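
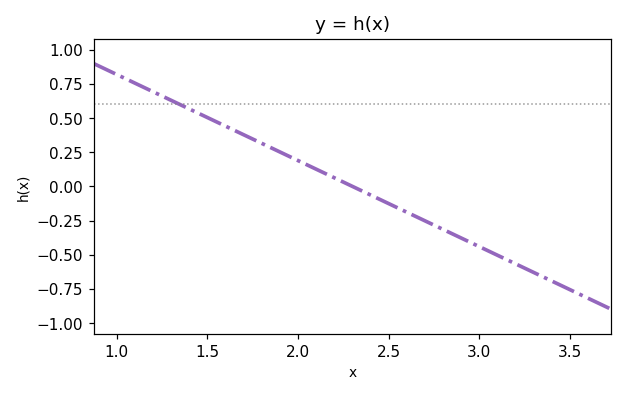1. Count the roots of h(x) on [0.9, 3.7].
1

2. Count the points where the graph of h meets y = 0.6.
1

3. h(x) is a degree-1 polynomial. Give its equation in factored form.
y = -0.63(x - 2.3)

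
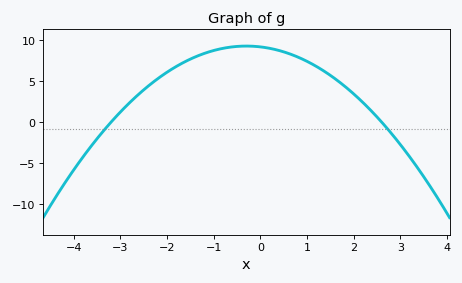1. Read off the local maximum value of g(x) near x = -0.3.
9.5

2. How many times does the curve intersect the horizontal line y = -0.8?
2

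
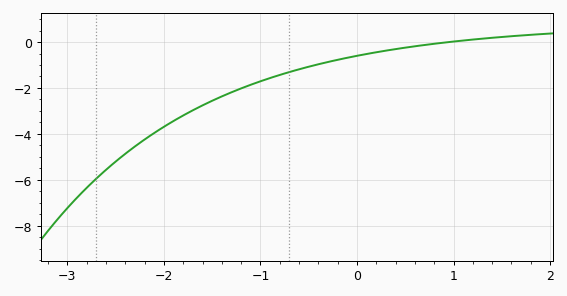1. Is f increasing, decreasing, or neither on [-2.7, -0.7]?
increasing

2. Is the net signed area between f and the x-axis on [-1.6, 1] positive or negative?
negative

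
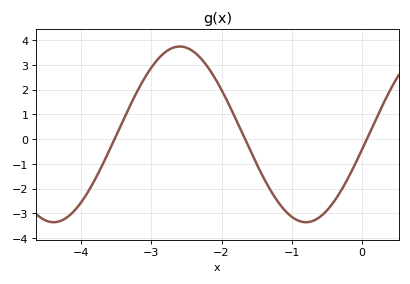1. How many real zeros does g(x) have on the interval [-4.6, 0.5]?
3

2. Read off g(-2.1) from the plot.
2.5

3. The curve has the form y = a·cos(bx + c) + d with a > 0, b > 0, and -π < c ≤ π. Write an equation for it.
y = 3.55cos(1.8x - 1.7) + 0.19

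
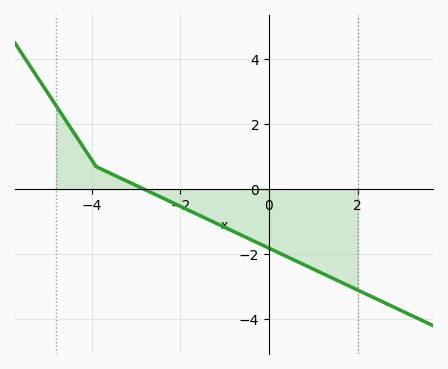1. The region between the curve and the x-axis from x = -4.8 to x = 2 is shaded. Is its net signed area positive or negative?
negative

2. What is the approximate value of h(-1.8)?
-0.6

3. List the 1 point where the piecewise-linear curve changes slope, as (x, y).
(-3.9, 0.7)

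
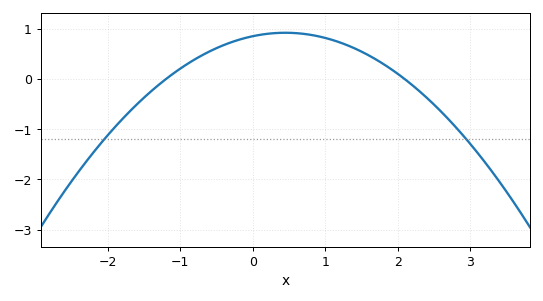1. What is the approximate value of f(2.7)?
-0.8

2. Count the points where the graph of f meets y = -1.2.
2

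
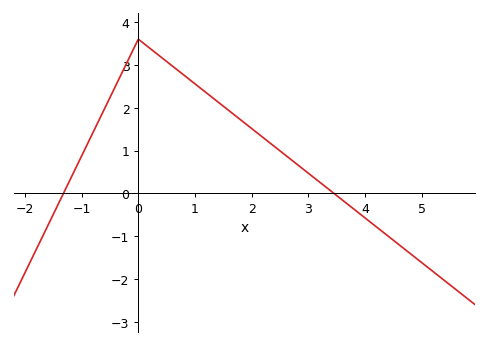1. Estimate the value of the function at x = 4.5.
-1.1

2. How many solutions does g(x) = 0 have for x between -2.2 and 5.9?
2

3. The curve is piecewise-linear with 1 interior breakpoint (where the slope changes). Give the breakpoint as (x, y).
(0, 3.6)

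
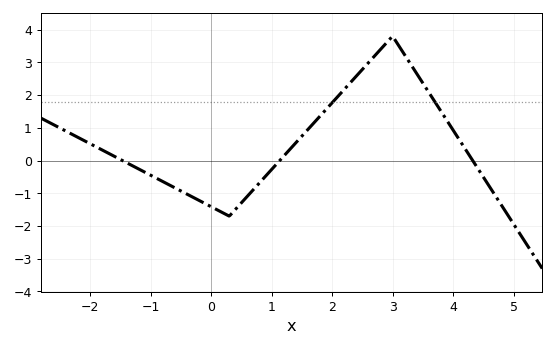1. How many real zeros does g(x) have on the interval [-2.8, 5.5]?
3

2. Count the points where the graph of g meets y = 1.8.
2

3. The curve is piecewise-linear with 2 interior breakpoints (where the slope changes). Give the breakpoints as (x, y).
(0.3, -1.7); (3, 3.8)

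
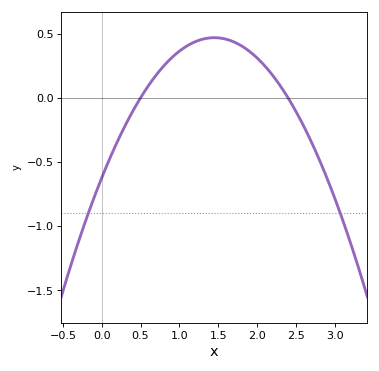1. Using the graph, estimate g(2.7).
-0.343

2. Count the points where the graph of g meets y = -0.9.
2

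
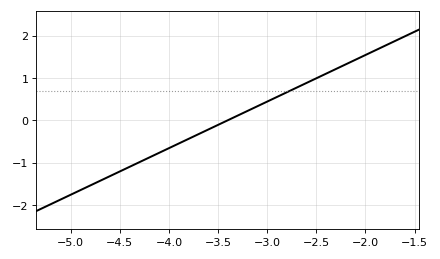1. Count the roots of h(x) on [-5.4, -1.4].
1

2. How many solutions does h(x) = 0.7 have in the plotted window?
1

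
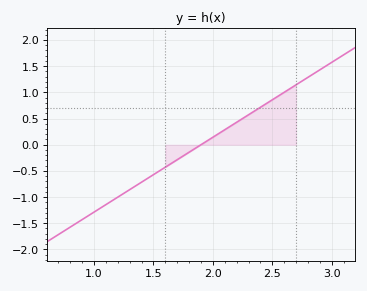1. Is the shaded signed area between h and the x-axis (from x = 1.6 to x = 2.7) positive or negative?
positive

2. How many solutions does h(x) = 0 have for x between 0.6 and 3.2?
1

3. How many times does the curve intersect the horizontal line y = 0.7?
1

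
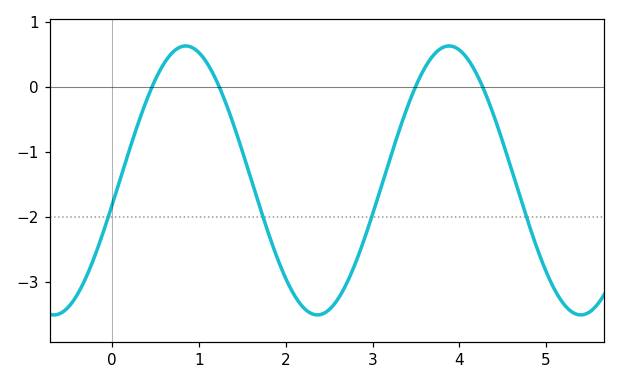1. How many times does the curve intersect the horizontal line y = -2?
4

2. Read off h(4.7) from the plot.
-1.69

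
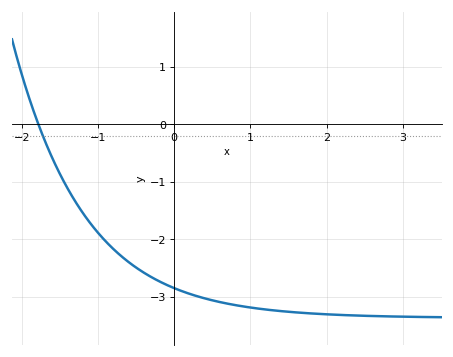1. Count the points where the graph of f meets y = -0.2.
1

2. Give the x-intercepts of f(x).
-1.78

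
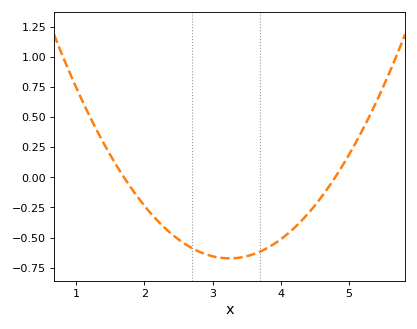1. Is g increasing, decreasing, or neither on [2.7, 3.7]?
neither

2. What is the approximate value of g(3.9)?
-0.554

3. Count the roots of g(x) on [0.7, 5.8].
2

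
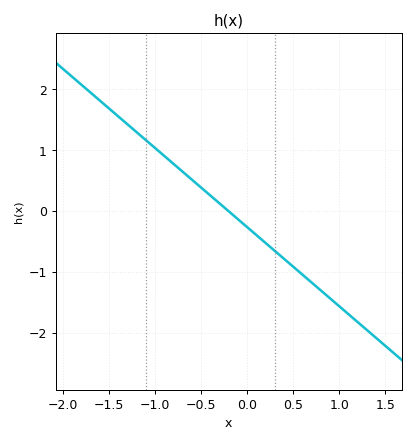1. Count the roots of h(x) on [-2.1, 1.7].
1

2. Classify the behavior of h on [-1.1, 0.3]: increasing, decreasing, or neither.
decreasing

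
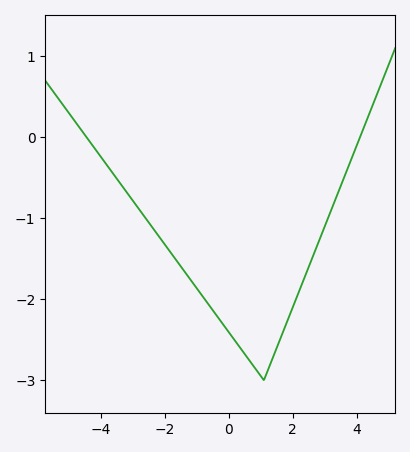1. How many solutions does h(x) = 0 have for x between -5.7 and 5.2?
2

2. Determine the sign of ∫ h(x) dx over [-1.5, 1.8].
negative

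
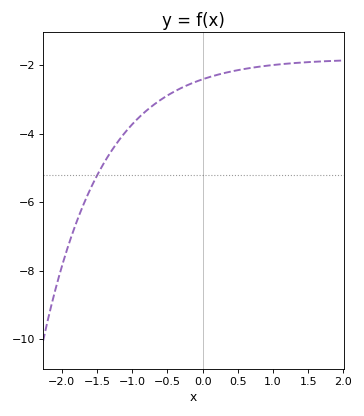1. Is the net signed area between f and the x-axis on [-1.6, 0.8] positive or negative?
negative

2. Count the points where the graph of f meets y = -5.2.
1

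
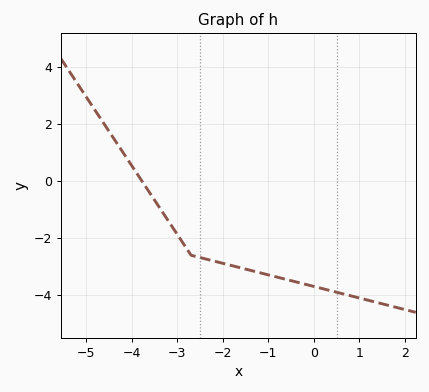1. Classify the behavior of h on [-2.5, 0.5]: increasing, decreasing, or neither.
decreasing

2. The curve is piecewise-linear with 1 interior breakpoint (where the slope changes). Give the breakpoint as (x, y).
(-2.7, -2.6)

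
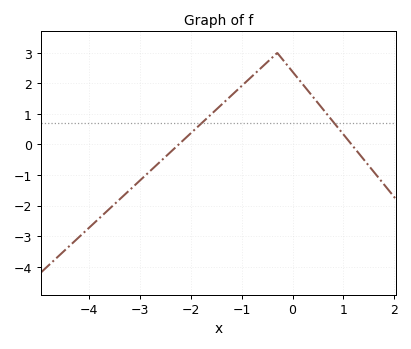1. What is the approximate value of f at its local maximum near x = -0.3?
3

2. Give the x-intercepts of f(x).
-2.2, 1.2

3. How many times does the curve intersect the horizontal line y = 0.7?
2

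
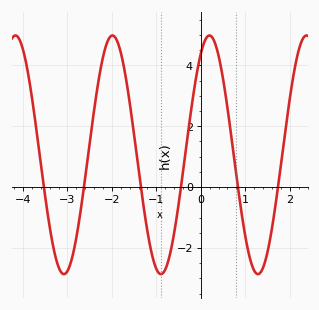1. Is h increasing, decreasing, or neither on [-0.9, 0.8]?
neither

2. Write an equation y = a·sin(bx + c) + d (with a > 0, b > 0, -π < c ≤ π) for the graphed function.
y = 3.92sin(2.9x + 1) + 1.06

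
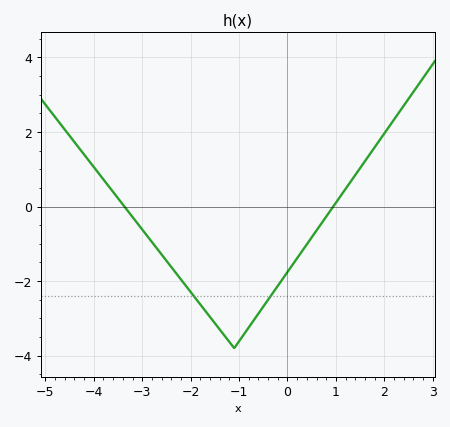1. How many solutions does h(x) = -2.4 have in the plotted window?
2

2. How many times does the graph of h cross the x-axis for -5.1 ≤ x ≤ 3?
2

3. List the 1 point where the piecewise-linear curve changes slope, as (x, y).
(-1.1, -3.8)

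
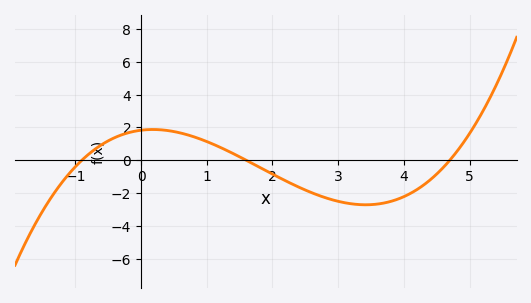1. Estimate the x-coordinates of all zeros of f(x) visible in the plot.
-0.9, 1.6, 4.7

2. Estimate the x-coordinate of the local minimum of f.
3.42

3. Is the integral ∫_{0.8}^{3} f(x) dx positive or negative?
negative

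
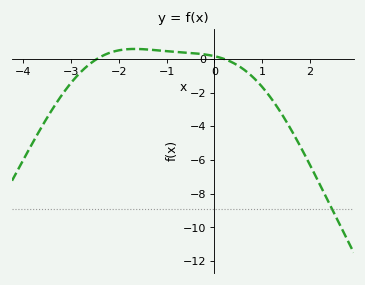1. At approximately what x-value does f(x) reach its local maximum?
-1.7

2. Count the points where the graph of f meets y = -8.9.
1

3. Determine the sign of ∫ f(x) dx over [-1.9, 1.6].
negative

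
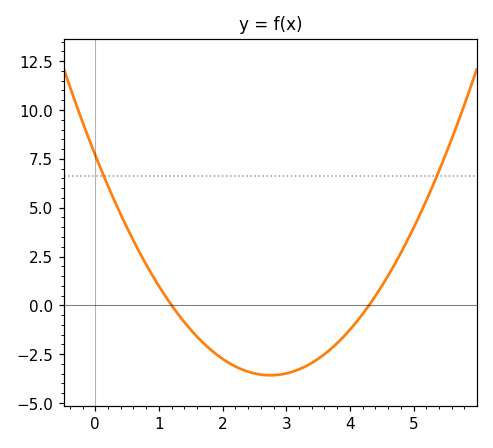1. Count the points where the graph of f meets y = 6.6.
2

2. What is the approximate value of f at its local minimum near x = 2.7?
-3.6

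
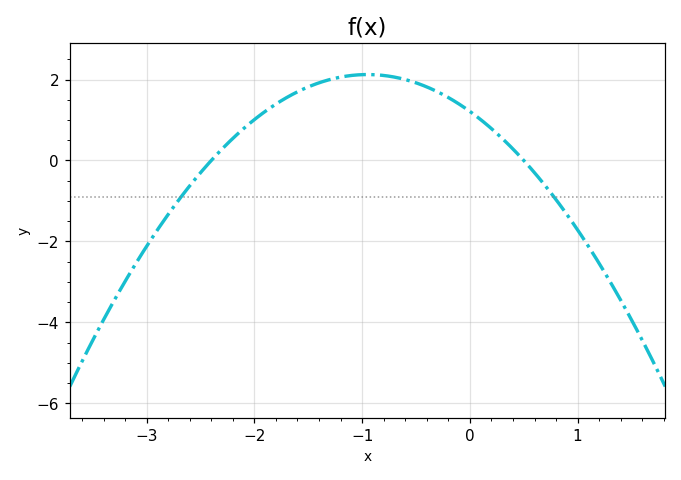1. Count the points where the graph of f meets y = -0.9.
2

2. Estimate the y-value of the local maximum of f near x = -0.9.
2.2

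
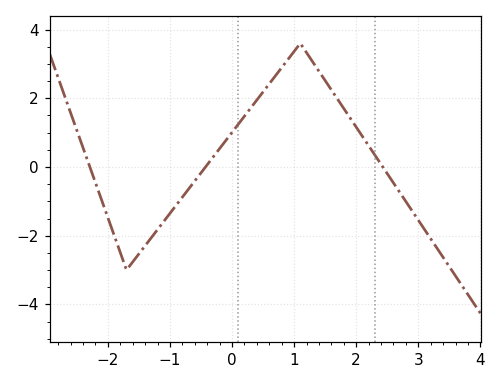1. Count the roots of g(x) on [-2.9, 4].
3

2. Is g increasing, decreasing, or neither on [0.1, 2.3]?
neither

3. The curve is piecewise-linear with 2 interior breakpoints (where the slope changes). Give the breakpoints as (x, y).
(-1.7, -3); (1.1, 3.6)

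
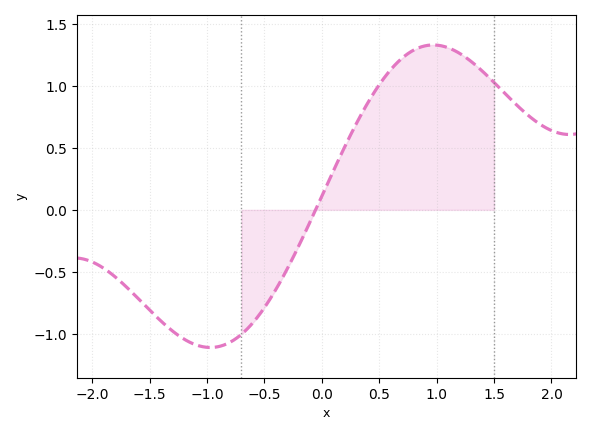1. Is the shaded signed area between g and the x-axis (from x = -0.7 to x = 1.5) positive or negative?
positive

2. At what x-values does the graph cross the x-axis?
-0.1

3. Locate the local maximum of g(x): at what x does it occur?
1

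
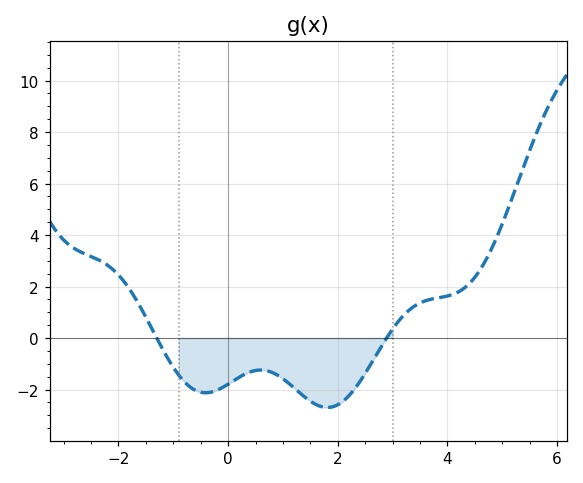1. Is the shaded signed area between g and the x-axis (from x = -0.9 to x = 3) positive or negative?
negative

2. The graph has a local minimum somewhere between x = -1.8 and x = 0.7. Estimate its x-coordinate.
-0.414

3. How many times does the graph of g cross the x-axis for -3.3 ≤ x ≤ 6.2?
2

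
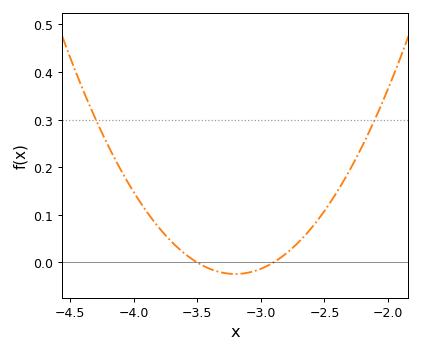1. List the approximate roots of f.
-3.5, -2.9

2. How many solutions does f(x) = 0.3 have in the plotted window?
2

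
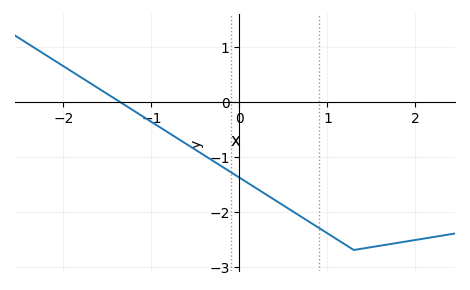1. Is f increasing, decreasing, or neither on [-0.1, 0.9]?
decreasing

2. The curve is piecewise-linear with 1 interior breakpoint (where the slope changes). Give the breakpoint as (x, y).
(1.3, -2.7)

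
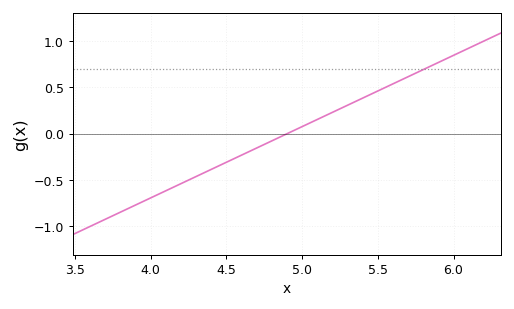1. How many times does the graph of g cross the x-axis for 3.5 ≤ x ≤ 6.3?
1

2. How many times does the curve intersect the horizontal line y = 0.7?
1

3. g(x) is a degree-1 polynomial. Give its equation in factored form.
y = 0.77(x - 4.9)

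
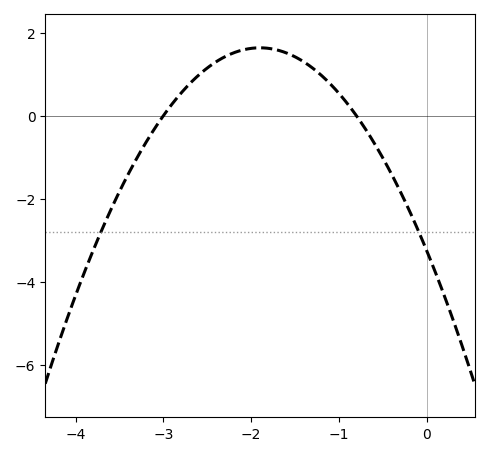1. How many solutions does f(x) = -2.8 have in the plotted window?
2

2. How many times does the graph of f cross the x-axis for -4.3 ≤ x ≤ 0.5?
2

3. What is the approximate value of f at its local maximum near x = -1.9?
1.63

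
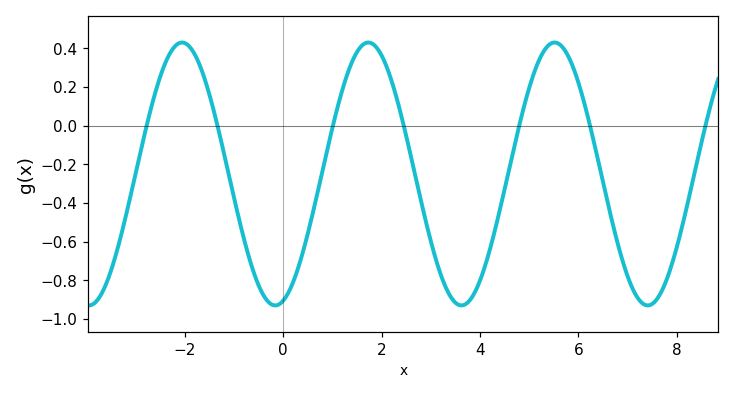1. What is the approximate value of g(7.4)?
-0.93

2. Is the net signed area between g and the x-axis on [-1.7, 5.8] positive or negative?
negative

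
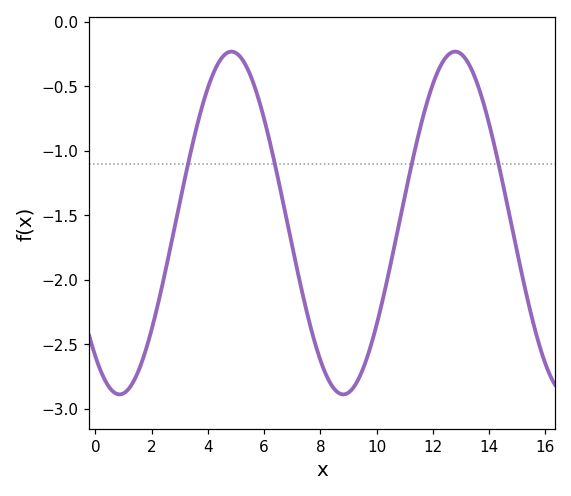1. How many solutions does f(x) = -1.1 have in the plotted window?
4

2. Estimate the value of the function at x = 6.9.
-1.64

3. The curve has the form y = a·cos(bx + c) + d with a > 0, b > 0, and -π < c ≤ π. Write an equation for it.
y = 1.33cos(0.79x + 2.46) - 1.56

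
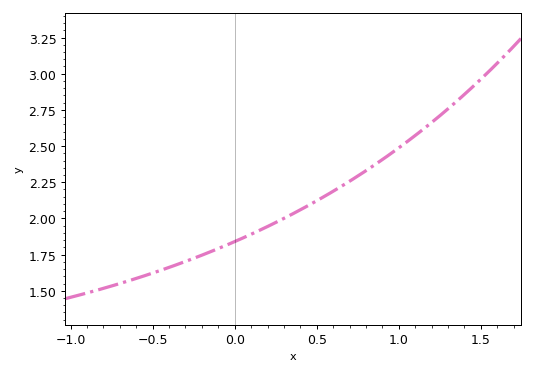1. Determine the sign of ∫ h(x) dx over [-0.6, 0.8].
positive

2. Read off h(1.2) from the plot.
2.66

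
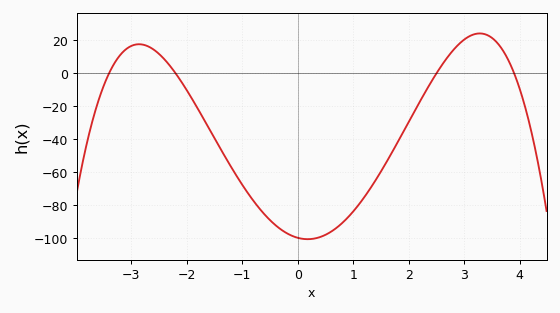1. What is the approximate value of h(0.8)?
-90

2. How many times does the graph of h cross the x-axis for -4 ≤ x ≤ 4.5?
4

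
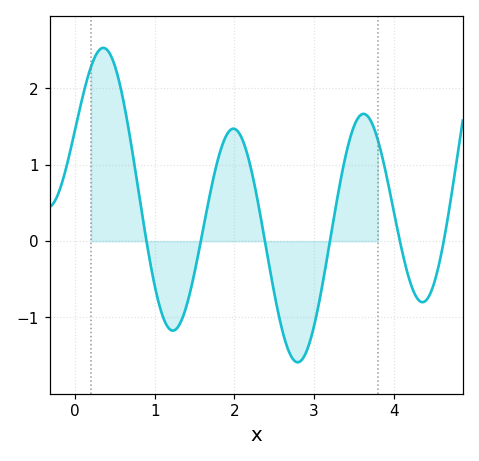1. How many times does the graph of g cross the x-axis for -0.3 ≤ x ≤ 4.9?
6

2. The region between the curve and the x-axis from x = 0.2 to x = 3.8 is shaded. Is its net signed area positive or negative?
positive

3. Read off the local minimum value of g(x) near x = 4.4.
-0.8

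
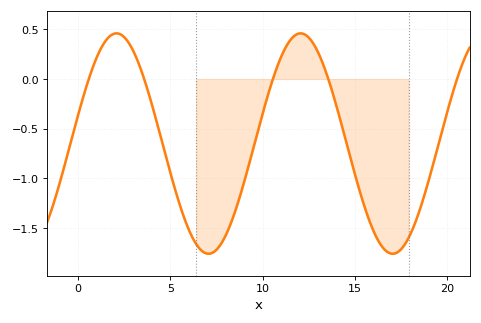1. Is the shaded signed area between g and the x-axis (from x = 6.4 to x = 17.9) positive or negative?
negative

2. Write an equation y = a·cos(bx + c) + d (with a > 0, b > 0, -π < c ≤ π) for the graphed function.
y = 1.11cos(0.63x - 1.31) - 0.65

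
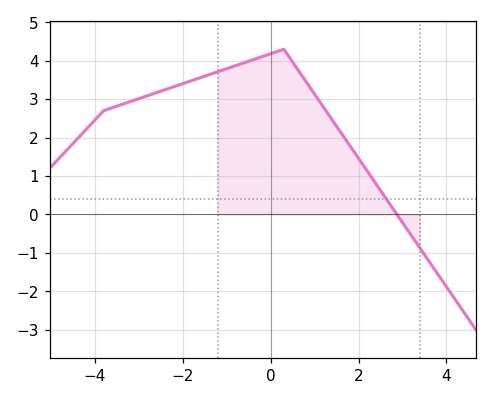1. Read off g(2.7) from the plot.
0.3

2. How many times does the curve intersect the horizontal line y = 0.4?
1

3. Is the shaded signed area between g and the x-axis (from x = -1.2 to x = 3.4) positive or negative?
positive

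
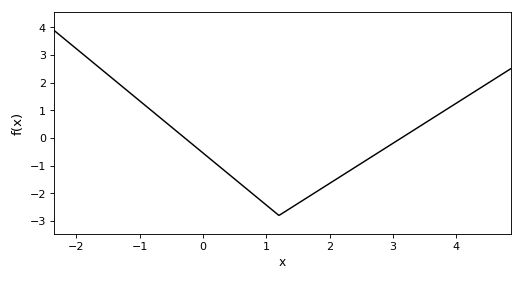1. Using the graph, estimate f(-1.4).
2.1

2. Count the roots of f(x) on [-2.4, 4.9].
2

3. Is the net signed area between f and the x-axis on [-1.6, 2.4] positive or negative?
negative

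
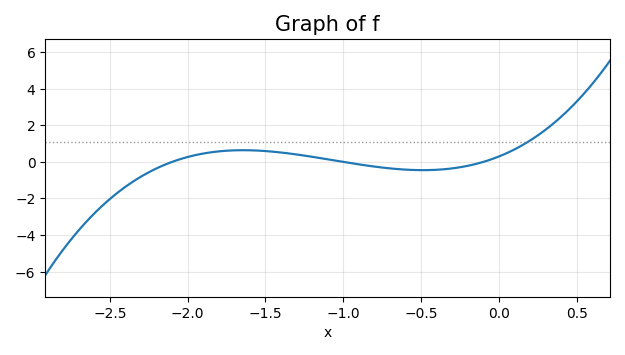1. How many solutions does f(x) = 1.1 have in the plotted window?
1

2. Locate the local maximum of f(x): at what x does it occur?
-1.64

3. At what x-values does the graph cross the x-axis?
-2.1, -1, -0.1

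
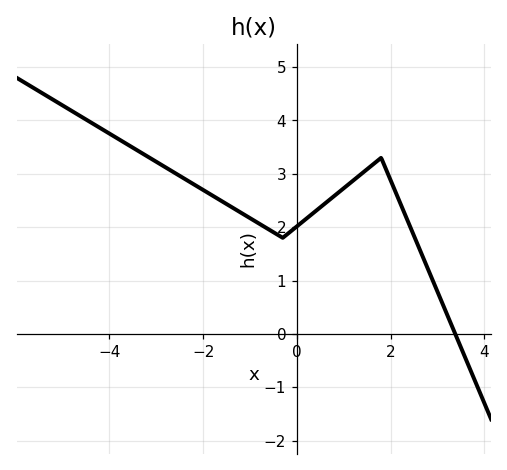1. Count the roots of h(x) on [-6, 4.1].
1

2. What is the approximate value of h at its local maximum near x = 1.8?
3.3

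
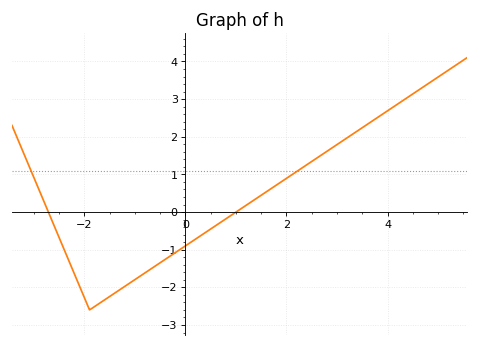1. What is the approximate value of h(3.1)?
1.88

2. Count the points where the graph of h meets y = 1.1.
2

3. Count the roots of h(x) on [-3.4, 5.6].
2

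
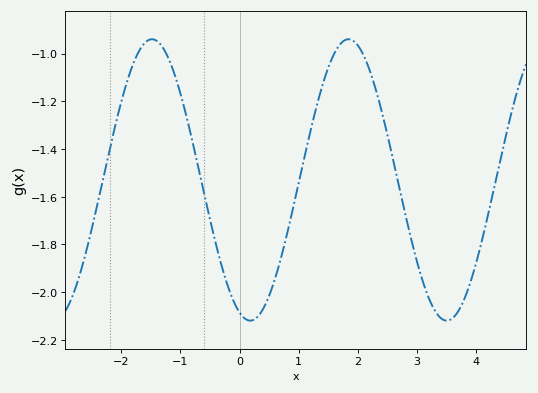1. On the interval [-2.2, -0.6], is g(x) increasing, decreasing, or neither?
neither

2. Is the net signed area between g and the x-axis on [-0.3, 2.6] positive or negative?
negative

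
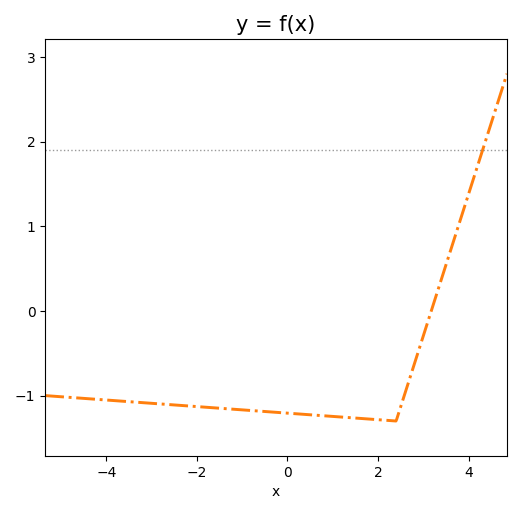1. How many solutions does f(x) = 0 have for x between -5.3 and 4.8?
1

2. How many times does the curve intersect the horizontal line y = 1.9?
1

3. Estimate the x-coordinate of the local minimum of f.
2.4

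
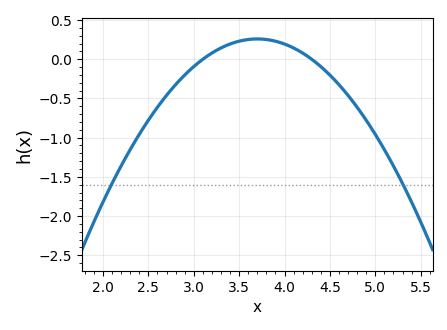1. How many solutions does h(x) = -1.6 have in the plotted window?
2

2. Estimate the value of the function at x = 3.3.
0.144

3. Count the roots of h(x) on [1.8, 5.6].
2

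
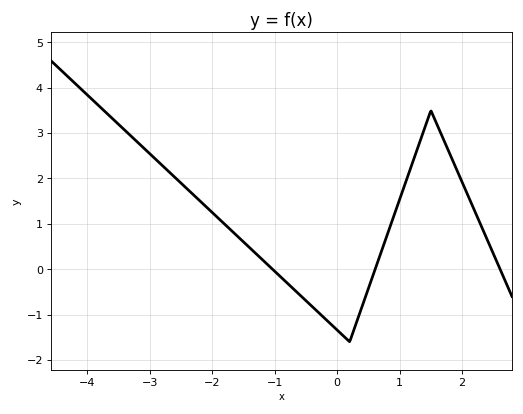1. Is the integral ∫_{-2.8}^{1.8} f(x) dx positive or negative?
positive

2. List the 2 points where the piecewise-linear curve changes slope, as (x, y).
(0.2, -1.6); (1.5, 3.5)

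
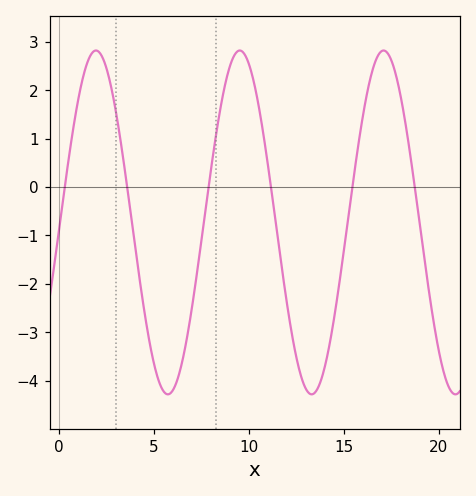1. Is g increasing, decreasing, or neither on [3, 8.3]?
neither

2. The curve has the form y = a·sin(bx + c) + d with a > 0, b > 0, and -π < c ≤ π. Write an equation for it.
y = 3.55sin(0.83x - 0.06) - 0.73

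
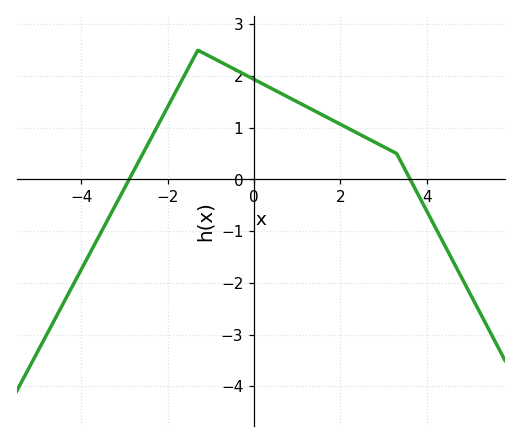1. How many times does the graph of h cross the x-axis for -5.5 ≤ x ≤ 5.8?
2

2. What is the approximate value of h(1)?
1.5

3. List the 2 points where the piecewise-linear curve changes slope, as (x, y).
(-1.3, 2.5); (3.3, 0.5)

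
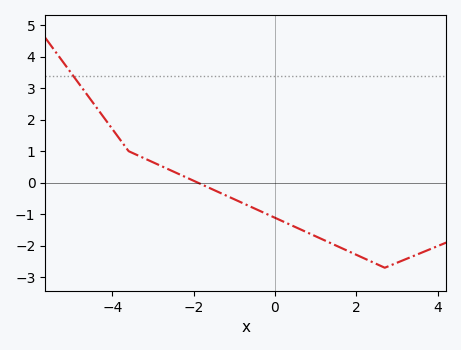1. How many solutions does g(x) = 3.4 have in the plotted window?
1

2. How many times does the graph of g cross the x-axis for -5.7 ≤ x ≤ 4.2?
1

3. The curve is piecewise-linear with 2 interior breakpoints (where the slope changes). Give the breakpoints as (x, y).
(-3.6, 1); (2.7, -2.7)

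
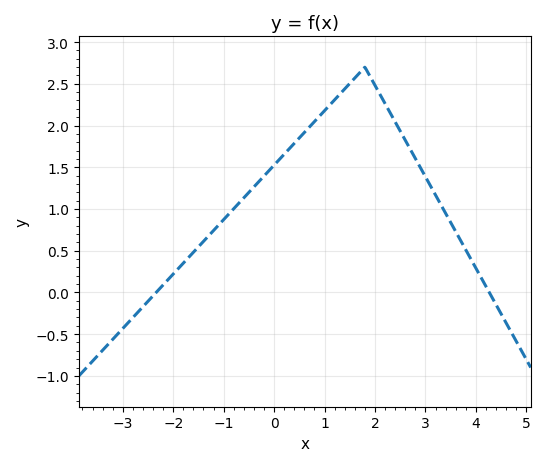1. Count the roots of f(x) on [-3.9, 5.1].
2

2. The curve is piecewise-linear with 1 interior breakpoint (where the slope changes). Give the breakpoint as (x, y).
(1.8, 2.7)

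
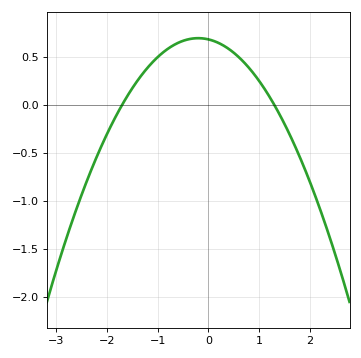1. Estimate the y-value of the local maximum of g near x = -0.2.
0.7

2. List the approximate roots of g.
-1.7, 1.3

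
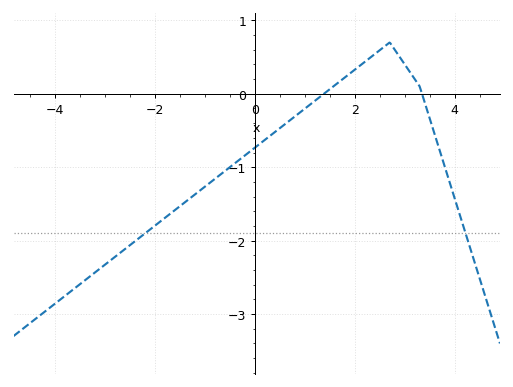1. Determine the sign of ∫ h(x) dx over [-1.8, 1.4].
negative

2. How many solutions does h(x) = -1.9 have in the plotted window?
2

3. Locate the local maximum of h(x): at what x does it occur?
2.7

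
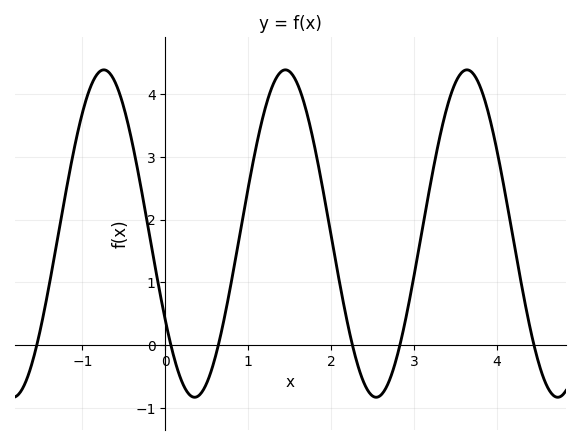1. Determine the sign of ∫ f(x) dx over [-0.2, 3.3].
positive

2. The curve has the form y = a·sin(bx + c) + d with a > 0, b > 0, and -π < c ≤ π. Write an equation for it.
y = 2.61sin(2.87x - 2.58) + 1.78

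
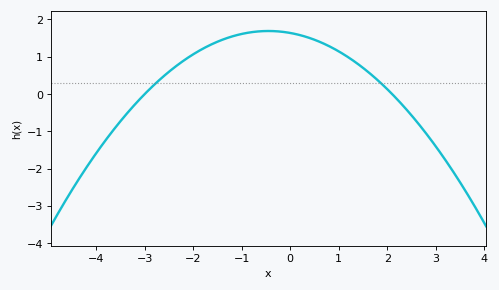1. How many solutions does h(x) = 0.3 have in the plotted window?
2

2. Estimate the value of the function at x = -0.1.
1.7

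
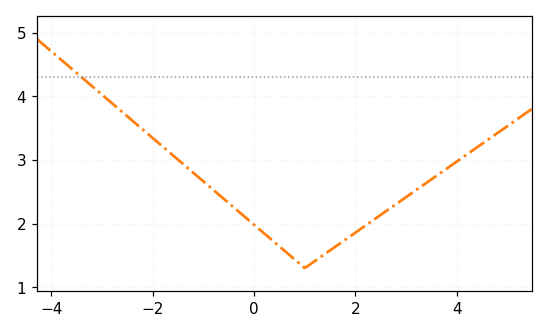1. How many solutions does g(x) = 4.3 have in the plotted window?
1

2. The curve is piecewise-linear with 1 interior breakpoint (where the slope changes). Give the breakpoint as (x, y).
(1, 1.3)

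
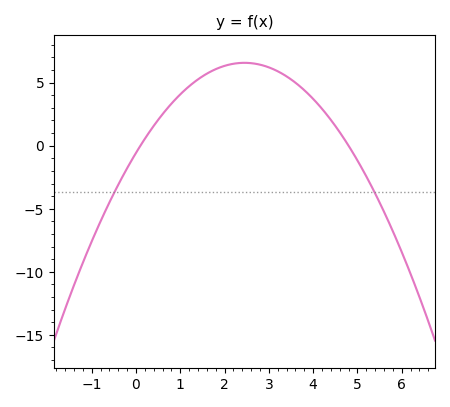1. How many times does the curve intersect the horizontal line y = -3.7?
2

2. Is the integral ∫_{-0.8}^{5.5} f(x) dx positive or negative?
positive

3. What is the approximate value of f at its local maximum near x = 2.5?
6.57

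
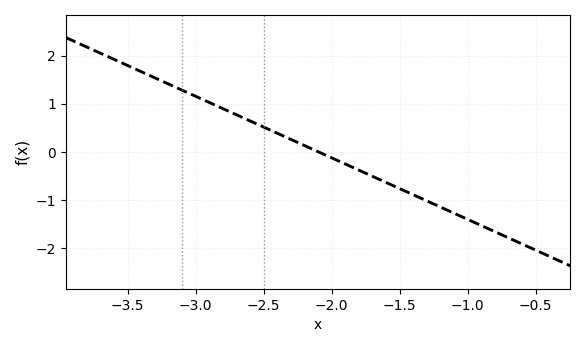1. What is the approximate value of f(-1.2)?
-1.15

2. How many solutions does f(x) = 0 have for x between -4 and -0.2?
1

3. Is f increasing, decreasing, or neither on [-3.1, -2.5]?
decreasing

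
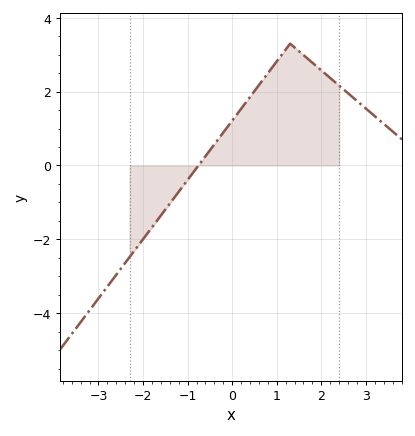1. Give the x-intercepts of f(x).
-0.8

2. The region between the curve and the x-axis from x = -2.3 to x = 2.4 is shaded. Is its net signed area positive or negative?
positive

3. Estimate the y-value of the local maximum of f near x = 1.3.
3.2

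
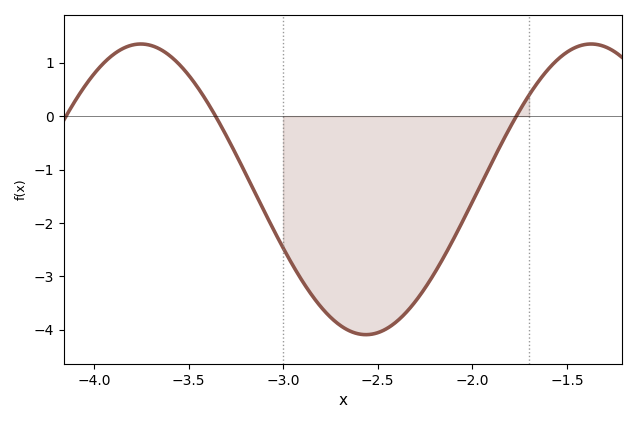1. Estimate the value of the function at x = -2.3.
-3.5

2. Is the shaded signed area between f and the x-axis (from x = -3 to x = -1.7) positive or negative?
negative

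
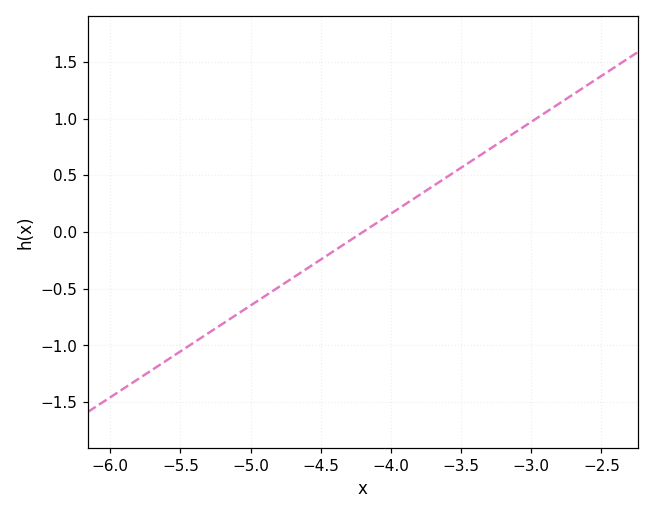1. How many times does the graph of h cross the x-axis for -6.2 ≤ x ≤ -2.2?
1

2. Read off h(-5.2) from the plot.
-0.81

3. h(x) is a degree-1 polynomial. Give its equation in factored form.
y = 0.81(x + 4.2)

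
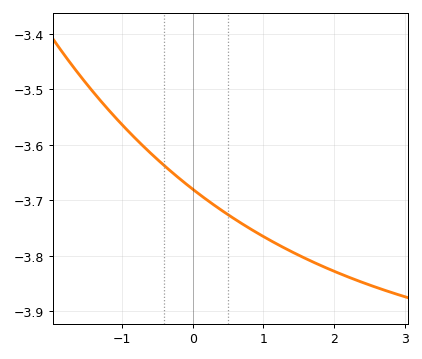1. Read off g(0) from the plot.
-3.68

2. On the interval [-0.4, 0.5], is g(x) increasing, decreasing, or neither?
decreasing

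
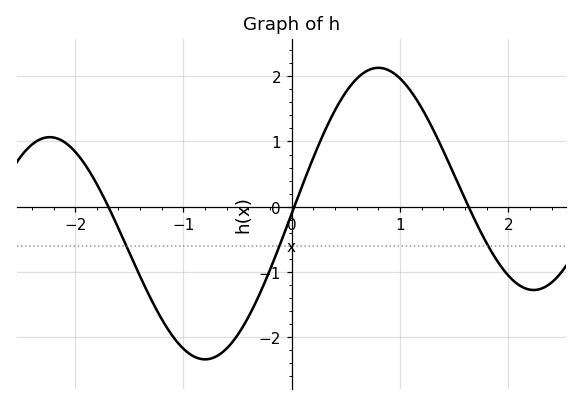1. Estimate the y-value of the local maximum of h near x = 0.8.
2.13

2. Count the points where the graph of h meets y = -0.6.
3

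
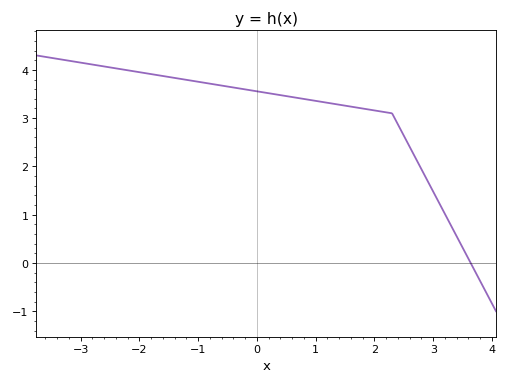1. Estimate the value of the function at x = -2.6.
4.07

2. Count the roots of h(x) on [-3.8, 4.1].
1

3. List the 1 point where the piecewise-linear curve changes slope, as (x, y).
(2.3, 3.1)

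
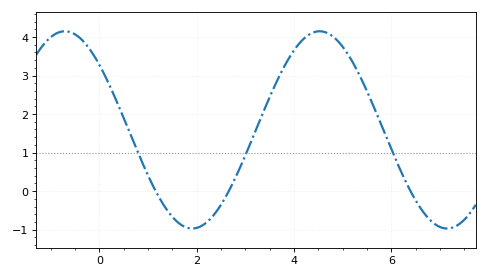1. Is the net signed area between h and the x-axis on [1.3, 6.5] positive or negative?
positive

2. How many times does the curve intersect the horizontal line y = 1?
3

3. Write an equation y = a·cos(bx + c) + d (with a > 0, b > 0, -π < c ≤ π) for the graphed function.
y = 2.56cos(1.2x + 0.852) + 1.59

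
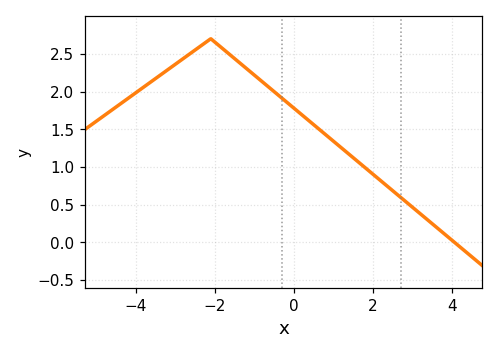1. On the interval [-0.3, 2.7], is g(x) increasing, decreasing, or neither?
decreasing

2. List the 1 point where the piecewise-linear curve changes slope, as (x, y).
(-2.1, 2.7)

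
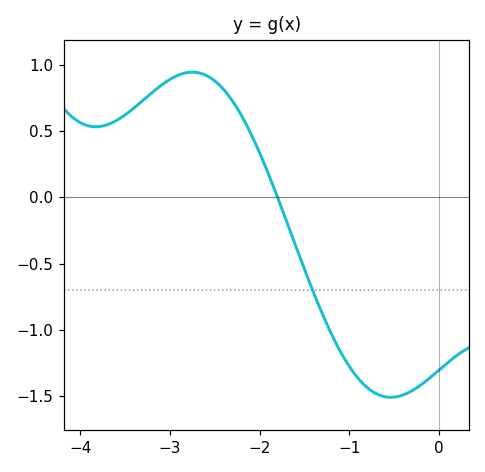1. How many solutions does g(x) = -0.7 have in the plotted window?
1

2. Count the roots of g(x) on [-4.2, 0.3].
1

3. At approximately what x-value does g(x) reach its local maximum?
-2.7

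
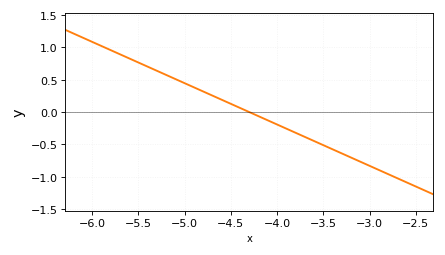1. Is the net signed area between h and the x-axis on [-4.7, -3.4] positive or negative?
negative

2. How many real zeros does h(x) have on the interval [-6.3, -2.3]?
1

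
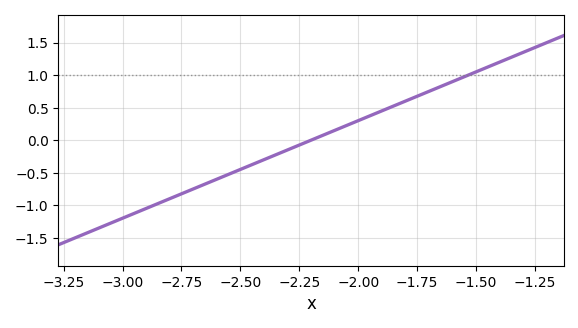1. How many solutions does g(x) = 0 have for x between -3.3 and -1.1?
1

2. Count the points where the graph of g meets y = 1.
1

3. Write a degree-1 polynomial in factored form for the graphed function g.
y = 1.5(x + 2.2)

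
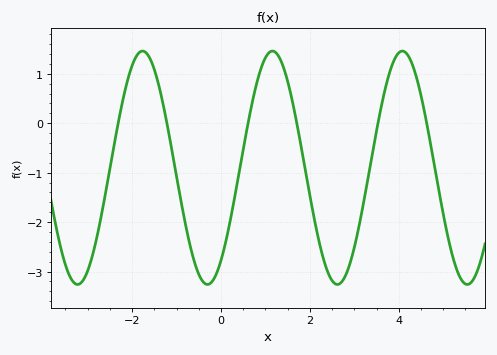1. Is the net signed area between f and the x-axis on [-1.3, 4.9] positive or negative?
negative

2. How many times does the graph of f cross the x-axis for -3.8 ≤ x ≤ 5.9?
6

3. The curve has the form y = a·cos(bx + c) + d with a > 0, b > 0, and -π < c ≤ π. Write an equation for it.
y = 2.36cos(2.15x - 2.49) - 0.9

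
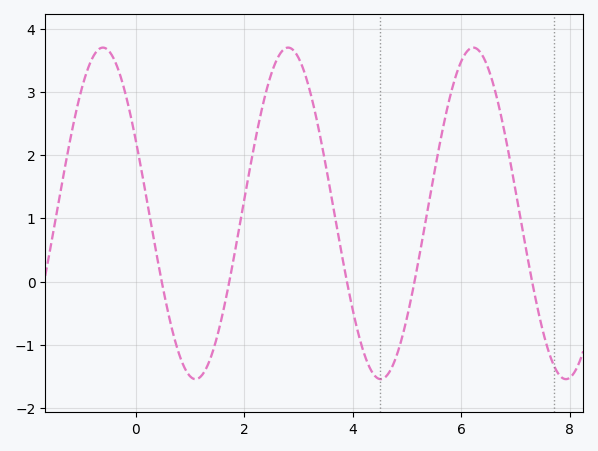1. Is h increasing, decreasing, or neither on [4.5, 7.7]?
neither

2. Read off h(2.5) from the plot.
3.3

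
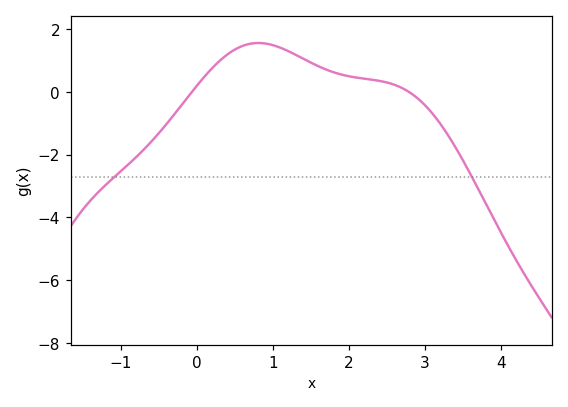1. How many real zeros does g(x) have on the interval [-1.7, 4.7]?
2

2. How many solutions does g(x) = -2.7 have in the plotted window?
2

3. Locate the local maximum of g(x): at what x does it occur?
0.8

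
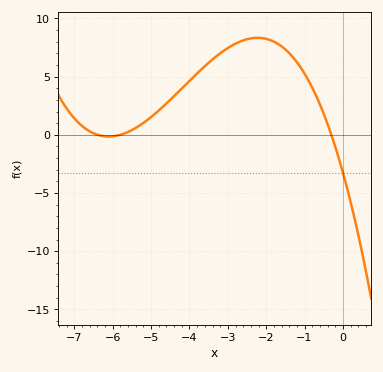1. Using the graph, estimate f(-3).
7.5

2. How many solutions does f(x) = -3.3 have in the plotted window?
1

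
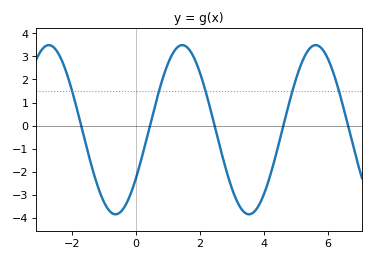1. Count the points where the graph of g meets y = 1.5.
5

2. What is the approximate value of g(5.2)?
2.8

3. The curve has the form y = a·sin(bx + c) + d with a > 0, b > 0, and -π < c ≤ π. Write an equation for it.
y = 3.67sin(1.51x - 0.62) - 0.18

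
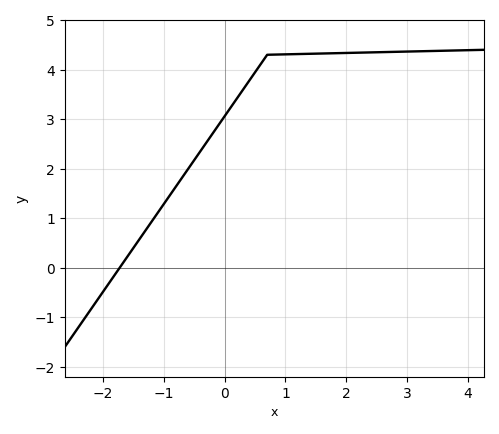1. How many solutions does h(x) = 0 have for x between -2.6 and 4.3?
1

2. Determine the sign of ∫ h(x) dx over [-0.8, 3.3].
positive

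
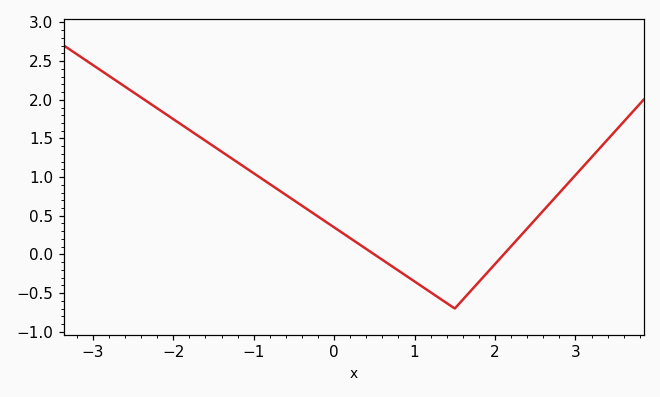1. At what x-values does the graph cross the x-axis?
0.5, 2.11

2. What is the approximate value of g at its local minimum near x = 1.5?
-0.699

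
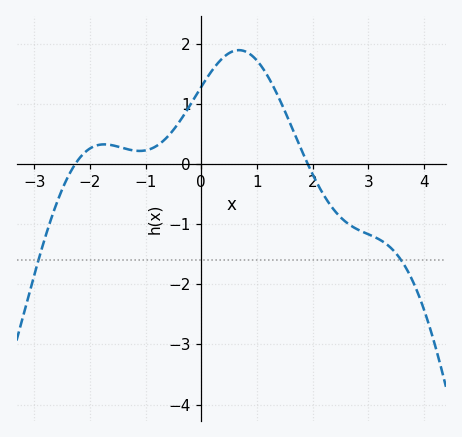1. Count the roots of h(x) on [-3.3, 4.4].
2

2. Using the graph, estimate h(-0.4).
0.693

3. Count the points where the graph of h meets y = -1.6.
2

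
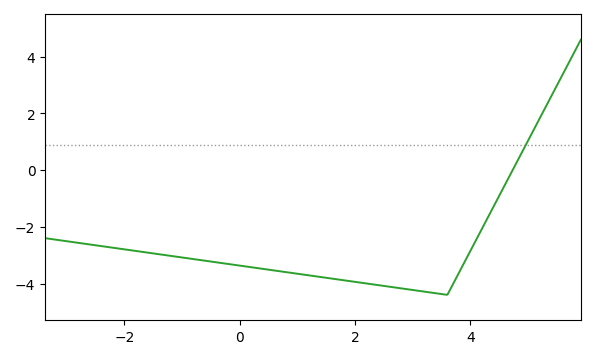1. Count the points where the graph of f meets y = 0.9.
1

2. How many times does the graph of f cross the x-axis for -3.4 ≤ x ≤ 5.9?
1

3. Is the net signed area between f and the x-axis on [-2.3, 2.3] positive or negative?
negative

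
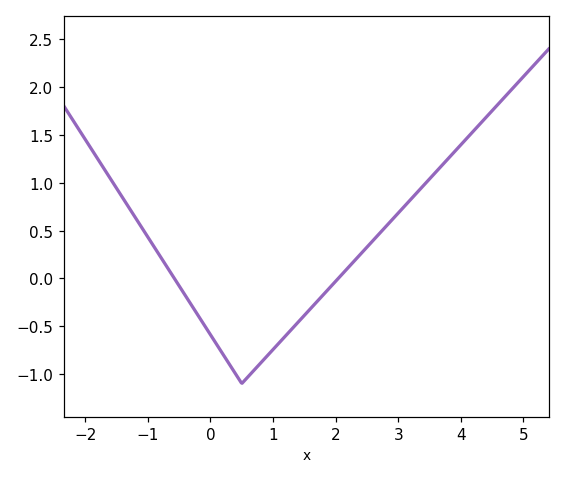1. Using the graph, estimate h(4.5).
1.75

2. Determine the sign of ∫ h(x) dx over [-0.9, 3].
negative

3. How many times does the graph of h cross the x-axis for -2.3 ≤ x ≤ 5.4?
2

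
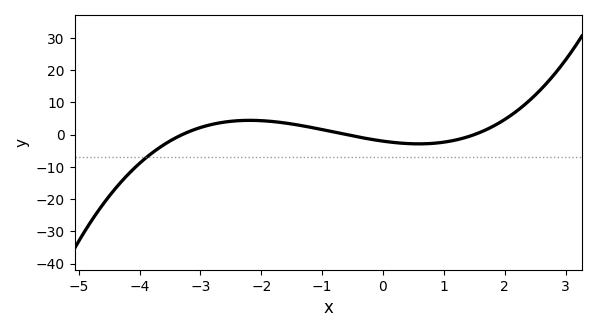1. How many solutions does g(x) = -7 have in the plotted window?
1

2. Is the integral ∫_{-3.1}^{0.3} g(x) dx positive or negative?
positive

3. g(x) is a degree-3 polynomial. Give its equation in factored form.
y = 0.68(x + 3.3)(x + 0.6)(x - 1.5)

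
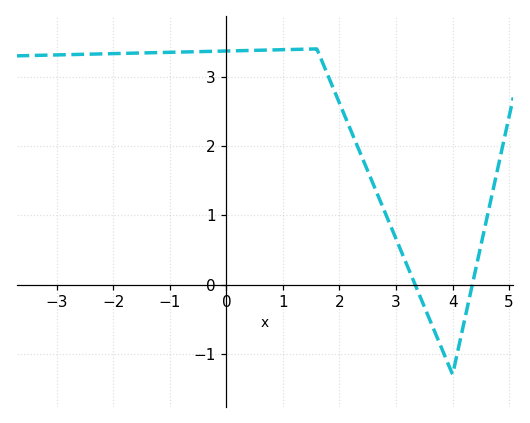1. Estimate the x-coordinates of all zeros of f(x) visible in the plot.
3.4, 4.4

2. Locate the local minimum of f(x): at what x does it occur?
4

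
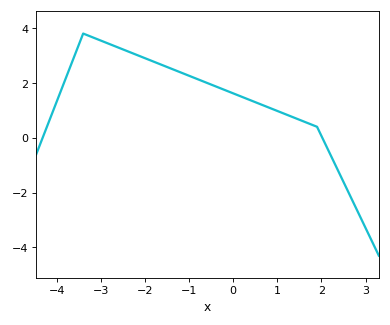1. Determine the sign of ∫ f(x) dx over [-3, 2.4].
positive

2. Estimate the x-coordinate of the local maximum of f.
-3.4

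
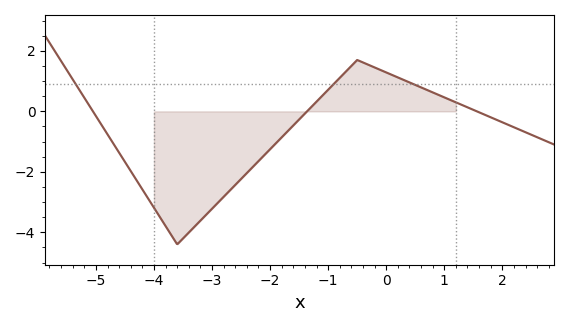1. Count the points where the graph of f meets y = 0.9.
3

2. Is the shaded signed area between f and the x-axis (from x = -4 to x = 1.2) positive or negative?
negative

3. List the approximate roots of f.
-5.05, -1.36, 1.56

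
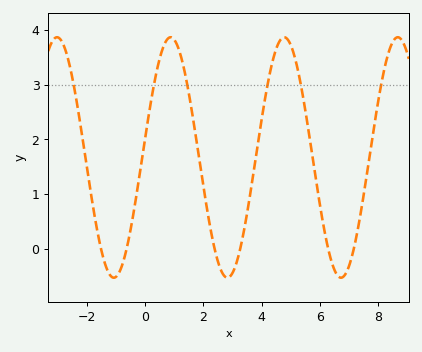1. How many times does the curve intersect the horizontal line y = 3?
6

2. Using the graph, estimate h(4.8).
3.87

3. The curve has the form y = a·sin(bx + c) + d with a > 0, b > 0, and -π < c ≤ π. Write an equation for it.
y = 2.2sin(1.61x + 0.17) + 1.67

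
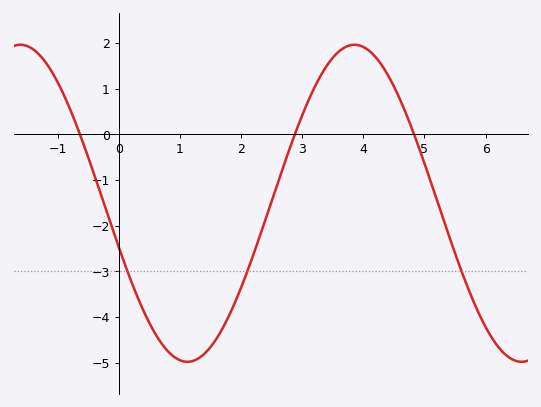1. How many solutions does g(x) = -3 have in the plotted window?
3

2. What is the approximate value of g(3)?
0.4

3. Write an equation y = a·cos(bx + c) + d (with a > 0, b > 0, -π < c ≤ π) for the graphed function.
y = 3.47cos(1.1x + 1.8) - 1.51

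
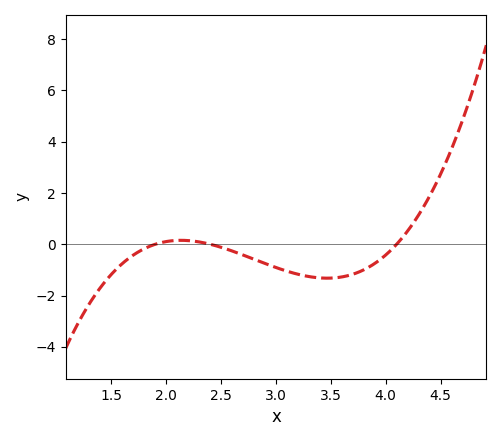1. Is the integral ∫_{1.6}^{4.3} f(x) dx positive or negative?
negative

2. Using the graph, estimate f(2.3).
0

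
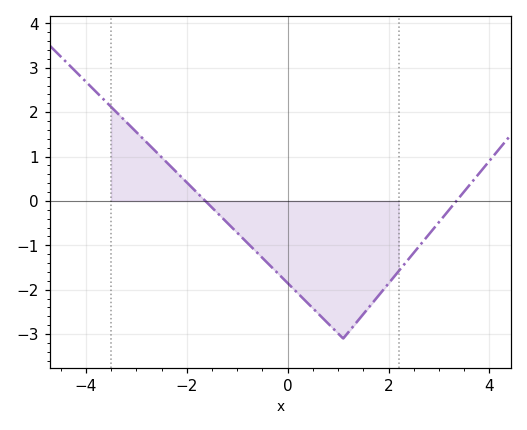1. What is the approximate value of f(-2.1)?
0.53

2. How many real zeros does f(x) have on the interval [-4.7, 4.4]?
2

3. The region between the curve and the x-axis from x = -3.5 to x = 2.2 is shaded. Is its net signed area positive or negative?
negative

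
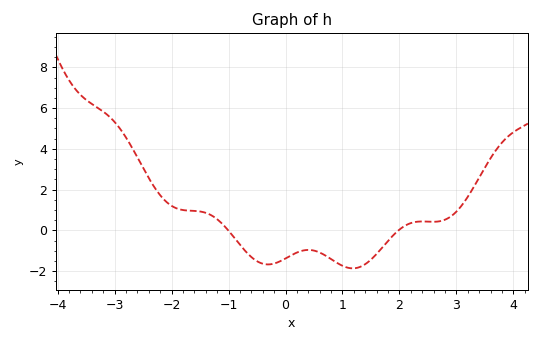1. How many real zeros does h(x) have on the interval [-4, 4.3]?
2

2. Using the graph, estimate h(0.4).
-1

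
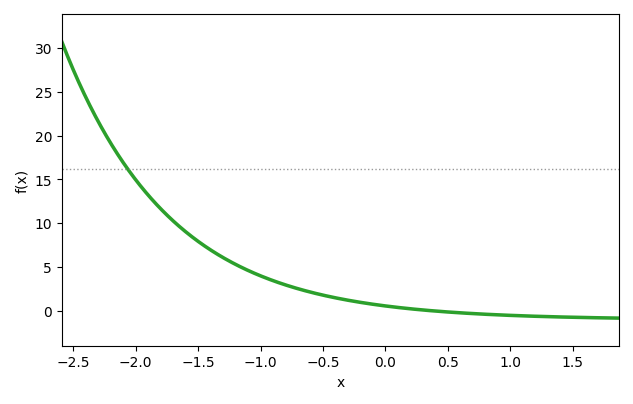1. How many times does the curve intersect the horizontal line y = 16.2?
1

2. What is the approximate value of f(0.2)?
0.225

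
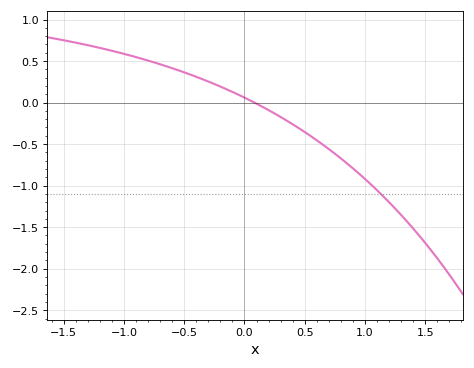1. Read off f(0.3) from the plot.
-0.173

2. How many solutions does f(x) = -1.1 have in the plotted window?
1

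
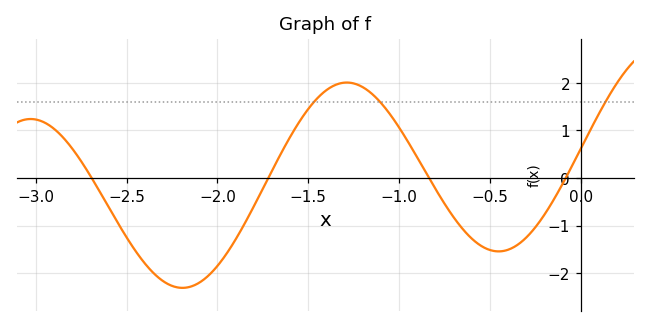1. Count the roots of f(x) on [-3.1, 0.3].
4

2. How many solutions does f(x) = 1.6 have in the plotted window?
3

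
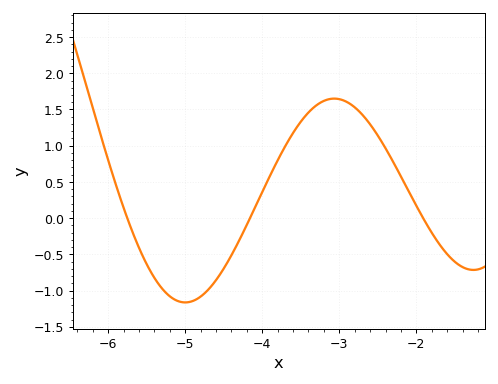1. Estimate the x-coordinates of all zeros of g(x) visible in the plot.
-5.8, -4.2, -1.9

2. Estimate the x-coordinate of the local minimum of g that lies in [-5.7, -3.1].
-5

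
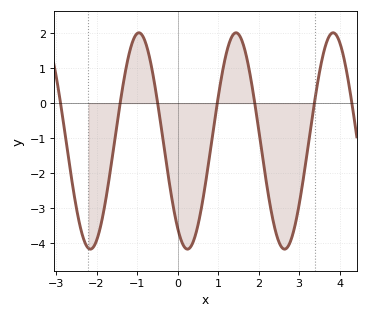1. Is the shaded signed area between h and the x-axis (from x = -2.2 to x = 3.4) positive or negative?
negative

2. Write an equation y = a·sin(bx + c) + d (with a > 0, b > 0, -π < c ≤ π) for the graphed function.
y = 3.09sin(2.62x - 2.21) - 1.08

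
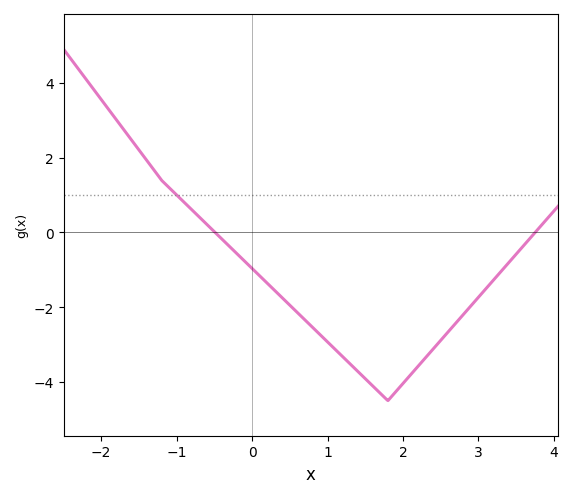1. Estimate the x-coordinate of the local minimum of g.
1.8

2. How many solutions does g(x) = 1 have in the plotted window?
1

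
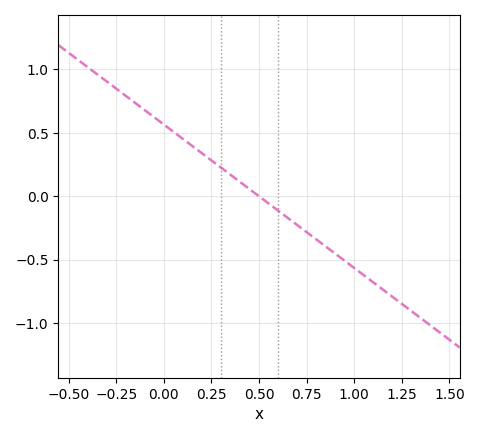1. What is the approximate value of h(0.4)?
0.113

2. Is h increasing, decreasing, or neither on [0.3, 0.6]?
decreasing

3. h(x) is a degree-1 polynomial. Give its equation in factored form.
y = -1.13(x - 0.5)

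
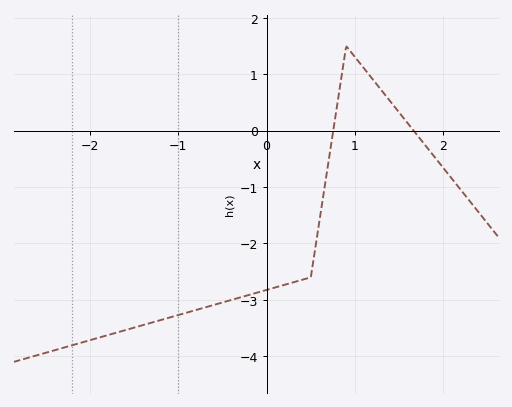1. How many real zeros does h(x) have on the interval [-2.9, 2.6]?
2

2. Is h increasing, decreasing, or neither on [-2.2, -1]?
increasing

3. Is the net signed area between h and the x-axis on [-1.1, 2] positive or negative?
negative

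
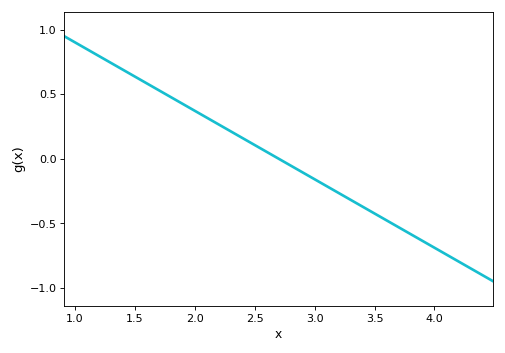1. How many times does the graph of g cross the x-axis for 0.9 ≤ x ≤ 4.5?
1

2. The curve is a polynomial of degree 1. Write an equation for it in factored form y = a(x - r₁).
y = -0.53(x - 2.7)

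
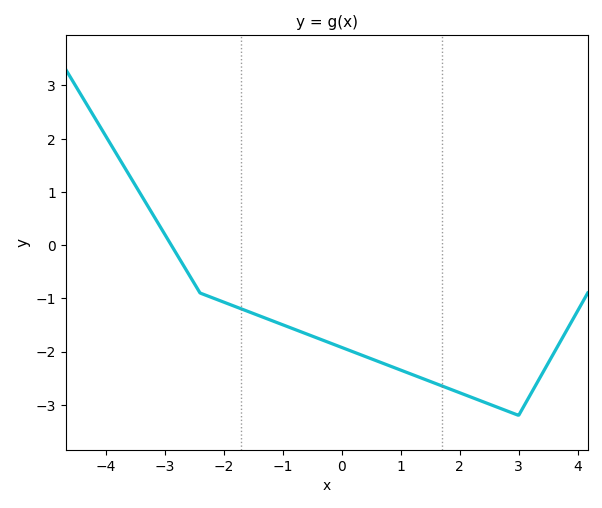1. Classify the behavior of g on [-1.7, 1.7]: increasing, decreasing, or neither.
decreasing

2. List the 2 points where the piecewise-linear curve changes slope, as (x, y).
(-2.4, -0.9); (3, -3.2)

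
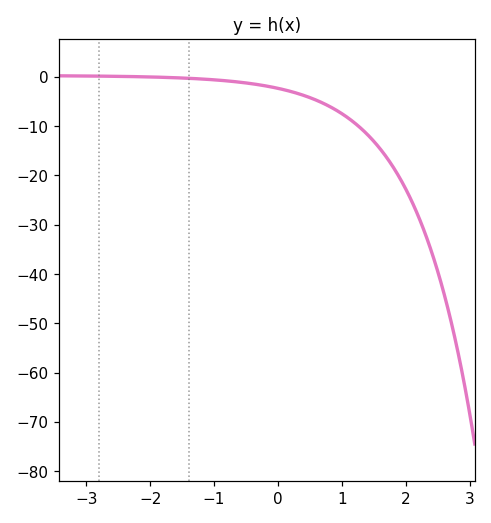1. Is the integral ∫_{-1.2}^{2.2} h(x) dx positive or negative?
negative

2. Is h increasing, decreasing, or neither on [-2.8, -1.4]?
decreasing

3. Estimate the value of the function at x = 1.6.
-15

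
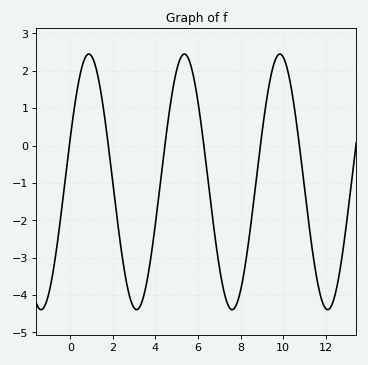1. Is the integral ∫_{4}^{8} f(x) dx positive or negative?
negative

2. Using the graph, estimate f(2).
-0.996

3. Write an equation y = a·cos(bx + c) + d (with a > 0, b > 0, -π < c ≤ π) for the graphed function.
y = 3.42cos(1.4x - 1.22) - 0.97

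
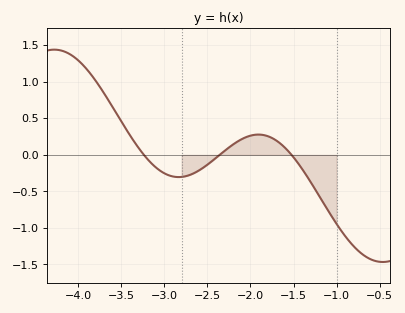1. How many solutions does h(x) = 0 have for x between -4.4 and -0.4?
3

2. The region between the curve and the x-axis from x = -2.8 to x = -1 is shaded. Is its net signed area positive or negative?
negative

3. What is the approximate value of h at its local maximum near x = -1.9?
0.277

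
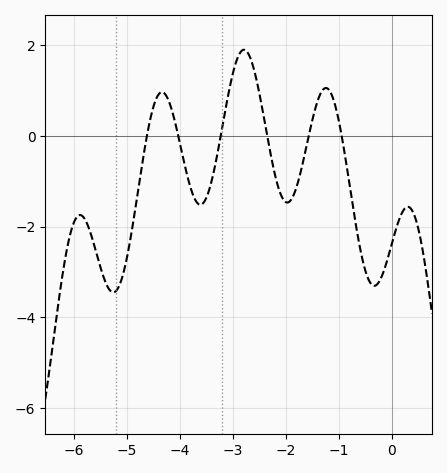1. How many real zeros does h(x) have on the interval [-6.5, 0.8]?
6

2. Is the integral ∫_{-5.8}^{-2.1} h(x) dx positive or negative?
negative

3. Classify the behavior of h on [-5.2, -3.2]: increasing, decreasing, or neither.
neither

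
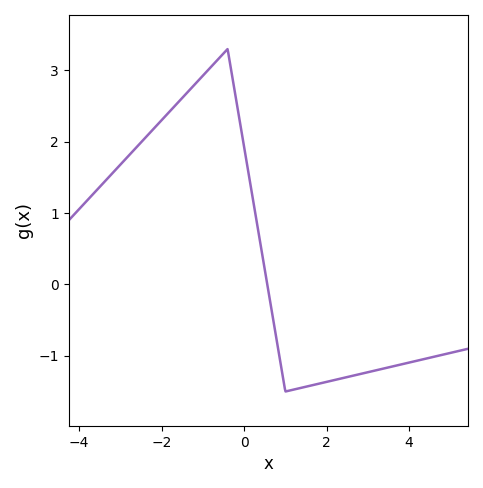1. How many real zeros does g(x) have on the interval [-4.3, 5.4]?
1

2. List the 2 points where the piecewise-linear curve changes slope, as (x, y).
(-0.4, 3.3); (1, -1.5)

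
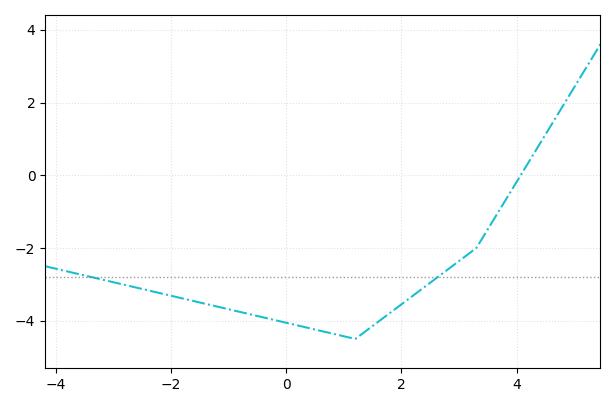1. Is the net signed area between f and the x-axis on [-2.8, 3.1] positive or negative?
negative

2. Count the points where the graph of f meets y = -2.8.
2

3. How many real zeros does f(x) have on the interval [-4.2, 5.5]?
1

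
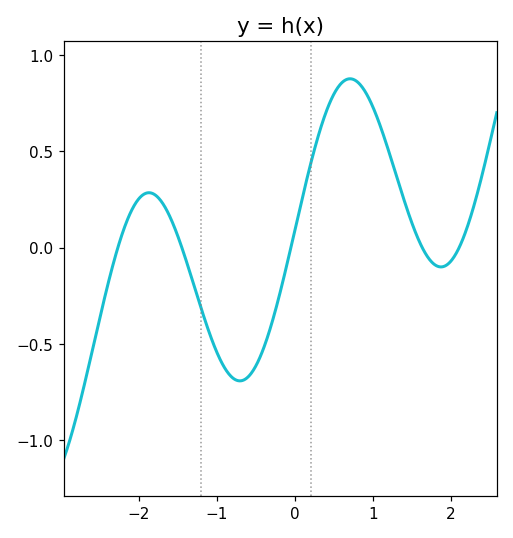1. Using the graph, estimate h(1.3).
0.35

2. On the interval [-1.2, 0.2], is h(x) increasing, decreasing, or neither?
neither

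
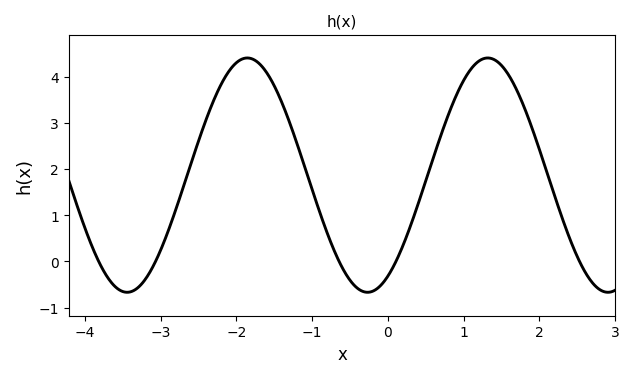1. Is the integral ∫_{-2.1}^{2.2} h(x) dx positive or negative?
positive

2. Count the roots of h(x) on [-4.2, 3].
5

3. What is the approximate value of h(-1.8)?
4.4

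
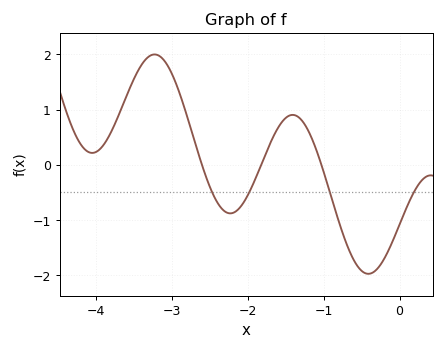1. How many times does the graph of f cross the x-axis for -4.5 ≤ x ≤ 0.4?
3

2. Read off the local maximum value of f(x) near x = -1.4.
0.903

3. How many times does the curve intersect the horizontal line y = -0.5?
4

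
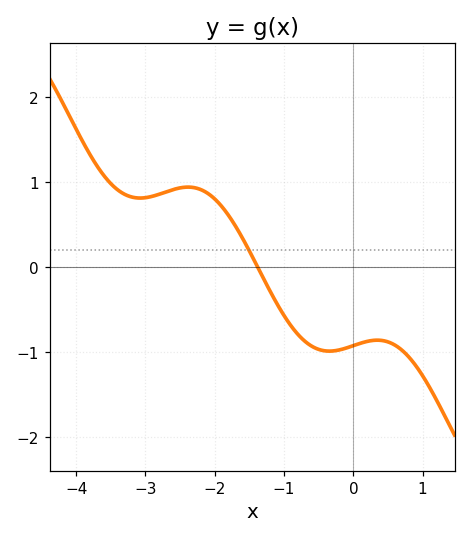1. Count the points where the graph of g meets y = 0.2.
1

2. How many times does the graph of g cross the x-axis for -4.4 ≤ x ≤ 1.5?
1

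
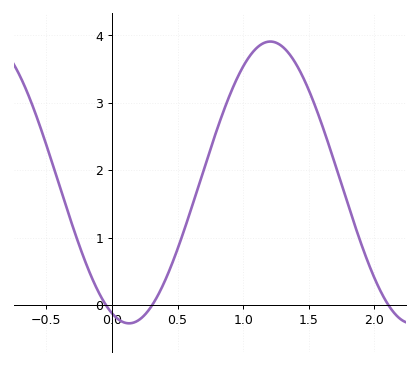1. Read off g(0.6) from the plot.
1.4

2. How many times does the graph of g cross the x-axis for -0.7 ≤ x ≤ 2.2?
3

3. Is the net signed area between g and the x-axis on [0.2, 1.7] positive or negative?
positive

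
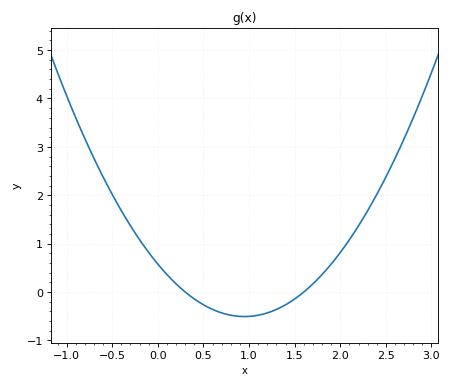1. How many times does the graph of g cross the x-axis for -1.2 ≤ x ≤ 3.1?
2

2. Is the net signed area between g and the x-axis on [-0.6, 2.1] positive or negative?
positive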